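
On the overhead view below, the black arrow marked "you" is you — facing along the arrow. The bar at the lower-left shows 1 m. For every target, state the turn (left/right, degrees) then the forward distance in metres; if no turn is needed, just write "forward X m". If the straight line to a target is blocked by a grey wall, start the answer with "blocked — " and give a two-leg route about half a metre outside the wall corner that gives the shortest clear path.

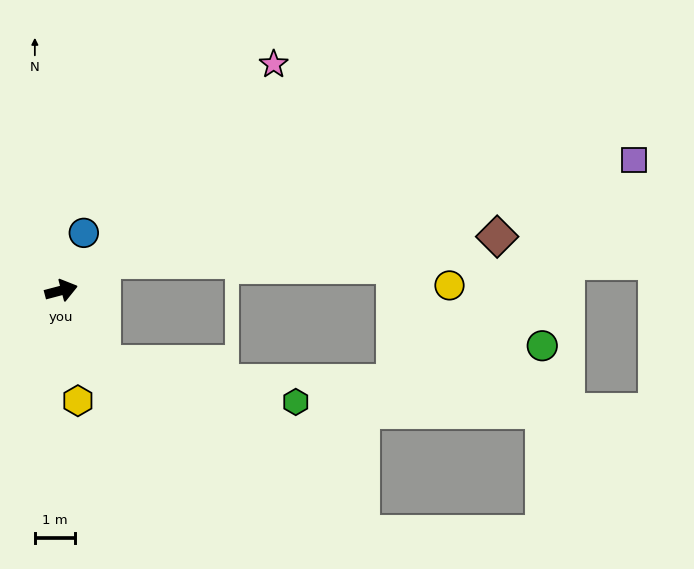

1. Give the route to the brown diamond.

blocked — turn left 19°, forward 1.3 m, then turn right 30°, forward 9.7 m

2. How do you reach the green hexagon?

blocked — turn right 74°, forward 2.1 m, then turn left 48°, forward 4.8 m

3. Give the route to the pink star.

turn left 32°, forward 7.7 m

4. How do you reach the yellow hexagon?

turn right 96°, forward 2.8 m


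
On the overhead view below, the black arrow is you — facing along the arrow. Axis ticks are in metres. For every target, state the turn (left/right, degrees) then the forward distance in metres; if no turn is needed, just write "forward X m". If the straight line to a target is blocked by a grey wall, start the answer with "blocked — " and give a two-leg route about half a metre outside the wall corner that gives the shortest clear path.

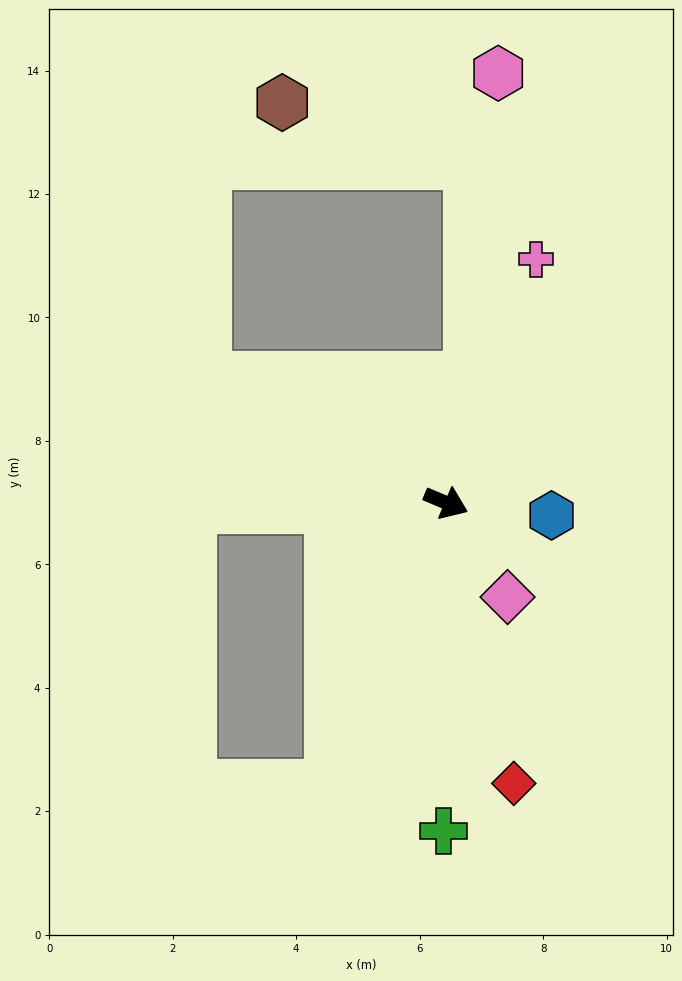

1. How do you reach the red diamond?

turn right 54°, forward 4.7 m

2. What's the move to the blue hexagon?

turn left 16°, forward 1.7 m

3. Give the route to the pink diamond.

turn right 34°, forward 1.8 m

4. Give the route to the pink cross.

turn left 93°, forward 4.2 m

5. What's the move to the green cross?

turn right 68°, forward 5.3 m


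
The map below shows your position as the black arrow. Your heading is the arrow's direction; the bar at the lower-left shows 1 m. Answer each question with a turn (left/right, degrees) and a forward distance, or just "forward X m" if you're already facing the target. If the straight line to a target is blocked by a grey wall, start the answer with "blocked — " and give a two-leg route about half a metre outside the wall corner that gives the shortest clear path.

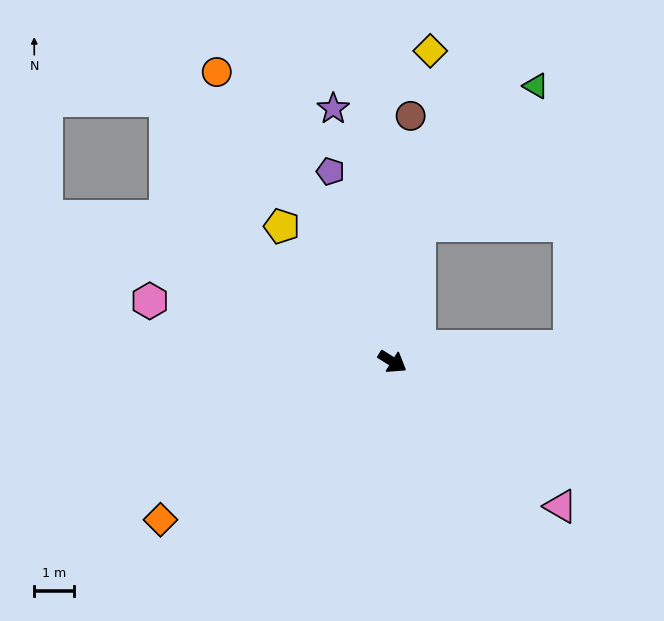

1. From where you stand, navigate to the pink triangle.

turn right 9°, forward 5.5 m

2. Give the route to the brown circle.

turn left 118°, forward 6.1 m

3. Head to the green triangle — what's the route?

blocked — turn left 111°, forward 3.5 m, then turn right 29°, forward 4.5 m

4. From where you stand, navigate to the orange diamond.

turn right 114°, forward 7.0 m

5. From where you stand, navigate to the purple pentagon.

turn left 140°, forward 5.0 m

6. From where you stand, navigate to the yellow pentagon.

turn left 161°, forward 4.3 m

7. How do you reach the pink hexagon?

turn right 162°, forward 6.2 m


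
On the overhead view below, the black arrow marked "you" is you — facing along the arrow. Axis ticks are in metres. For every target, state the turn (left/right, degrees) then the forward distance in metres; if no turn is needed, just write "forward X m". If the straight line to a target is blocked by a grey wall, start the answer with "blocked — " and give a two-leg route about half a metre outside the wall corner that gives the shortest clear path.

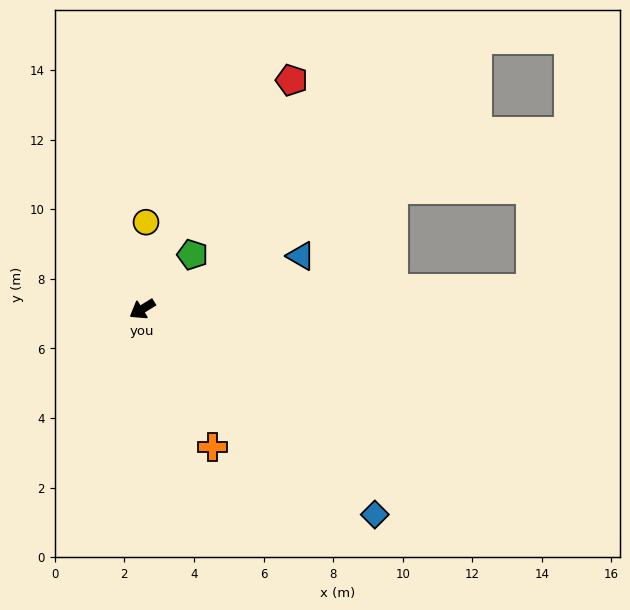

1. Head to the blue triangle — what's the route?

turn left 167°, forward 4.8 m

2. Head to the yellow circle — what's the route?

turn right 124°, forward 2.5 m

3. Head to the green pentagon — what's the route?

turn right 164°, forward 2.1 m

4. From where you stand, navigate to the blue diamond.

turn left 107°, forward 8.9 m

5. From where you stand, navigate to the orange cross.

turn left 85°, forward 4.4 m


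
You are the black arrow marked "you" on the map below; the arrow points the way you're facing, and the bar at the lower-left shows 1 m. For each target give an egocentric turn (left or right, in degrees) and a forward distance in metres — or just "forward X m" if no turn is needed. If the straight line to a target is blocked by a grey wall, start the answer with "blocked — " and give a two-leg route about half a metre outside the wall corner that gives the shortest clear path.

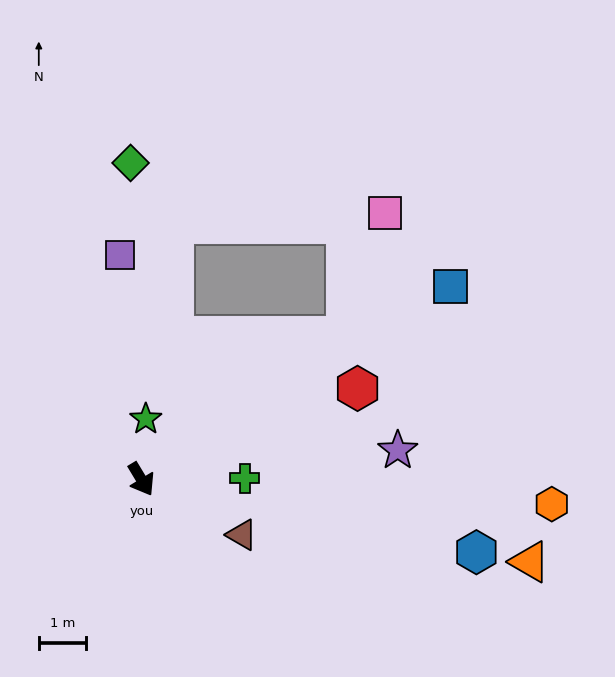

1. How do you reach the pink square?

blocked — turn left 94°, forward 5.3 m, then turn left 38°, forward 2.7 m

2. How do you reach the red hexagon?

turn left 82°, forward 5.0 m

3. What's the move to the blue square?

turn left 91°, forward 7.7 m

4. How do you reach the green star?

turn left 145°, forward 1.3 m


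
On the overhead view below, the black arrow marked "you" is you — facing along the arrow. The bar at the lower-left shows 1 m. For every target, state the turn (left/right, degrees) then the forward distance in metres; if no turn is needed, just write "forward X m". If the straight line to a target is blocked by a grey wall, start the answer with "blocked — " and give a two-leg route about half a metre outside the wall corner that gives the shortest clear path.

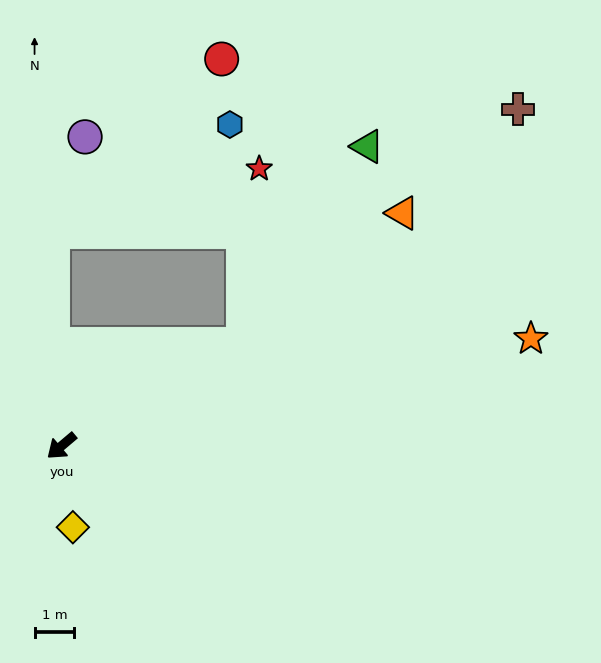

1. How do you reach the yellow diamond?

turn left 58°, forward 2.1 m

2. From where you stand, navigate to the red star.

blocked — turn left 169°, forward 5.2 m, then turn left 55°, forward 4.4 m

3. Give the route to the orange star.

turn left 153°, forward 12.1 m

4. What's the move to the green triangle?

blocked — turn left 169°, forward 5.2 m, then turn left 29°, forward 5.8 m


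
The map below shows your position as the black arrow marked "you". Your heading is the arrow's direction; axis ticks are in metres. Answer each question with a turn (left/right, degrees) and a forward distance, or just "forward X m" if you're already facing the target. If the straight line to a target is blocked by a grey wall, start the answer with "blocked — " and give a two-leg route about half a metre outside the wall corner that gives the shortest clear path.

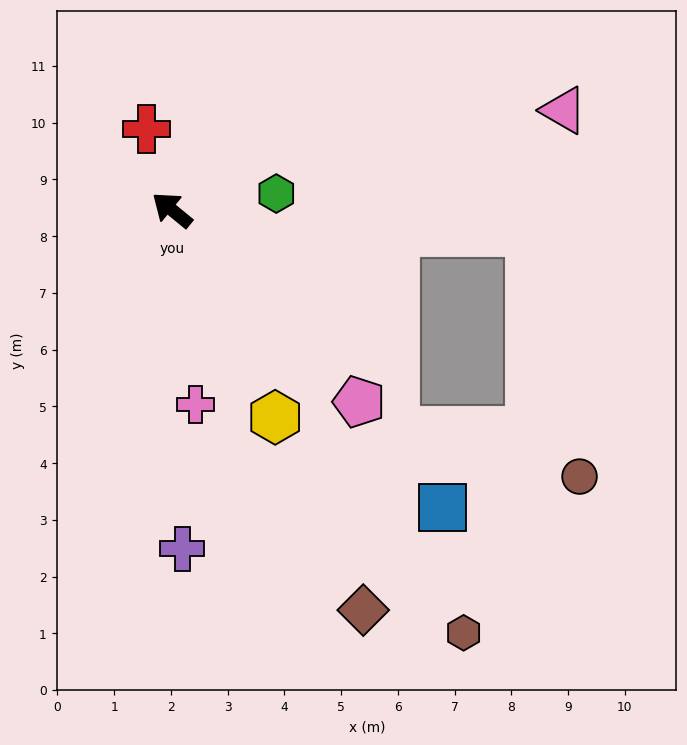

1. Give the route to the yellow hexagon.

turn left 156°, forward 4.1 m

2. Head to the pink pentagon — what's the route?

turn left 174°, forward 4.7 m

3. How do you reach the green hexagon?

turn right 132°, forward 1.9 m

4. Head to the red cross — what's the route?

turn right 33°, forward 1.5 m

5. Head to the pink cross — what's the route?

turn left 136°, forward 3.5 m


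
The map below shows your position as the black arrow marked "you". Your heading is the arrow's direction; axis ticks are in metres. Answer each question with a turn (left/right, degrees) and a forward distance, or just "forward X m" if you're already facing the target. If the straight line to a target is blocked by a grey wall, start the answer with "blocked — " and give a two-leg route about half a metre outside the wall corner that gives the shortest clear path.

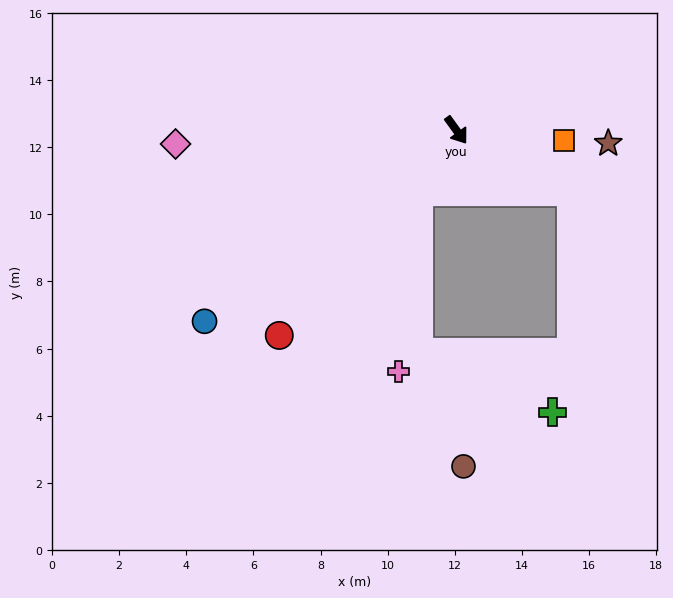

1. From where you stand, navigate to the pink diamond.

turn right 123°, forward 8.4 m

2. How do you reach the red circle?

turn right 77°, forward 8.1 m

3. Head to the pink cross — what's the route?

blocked — turn right 67°, forward 2.1 m, then turn left 25°, forward 5.4 m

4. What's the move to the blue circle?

turn right 89°, forward 9.4 m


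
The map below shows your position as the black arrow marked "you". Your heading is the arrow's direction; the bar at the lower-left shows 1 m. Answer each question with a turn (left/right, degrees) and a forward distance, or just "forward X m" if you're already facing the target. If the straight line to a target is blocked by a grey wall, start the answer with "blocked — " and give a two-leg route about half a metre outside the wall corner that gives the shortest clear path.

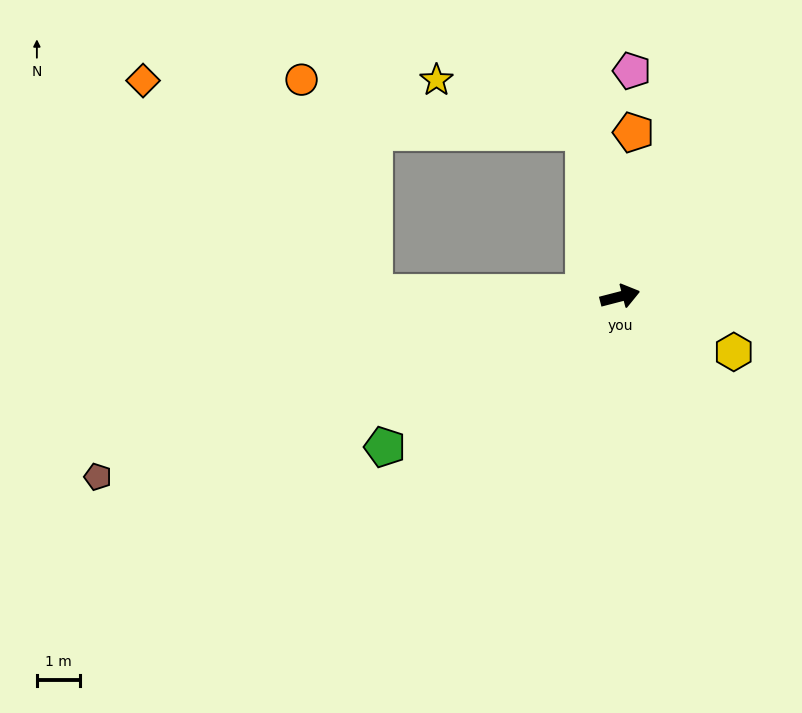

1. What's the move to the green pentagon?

turn right 162°, forward 6.5 m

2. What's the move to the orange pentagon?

turn left 71°, forward 3.8 m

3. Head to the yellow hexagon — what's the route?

turn right 40°, forward 2.9 m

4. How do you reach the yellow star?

blocked — turn left 88°, forward 3.9 m, then turn left 58°, forward 3.6 m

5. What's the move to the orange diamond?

blocked — turn left 164°, forward 5.7 m, then turn right 41°, forward 7.3 m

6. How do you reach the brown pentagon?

turn right 175°, forward 12.8 m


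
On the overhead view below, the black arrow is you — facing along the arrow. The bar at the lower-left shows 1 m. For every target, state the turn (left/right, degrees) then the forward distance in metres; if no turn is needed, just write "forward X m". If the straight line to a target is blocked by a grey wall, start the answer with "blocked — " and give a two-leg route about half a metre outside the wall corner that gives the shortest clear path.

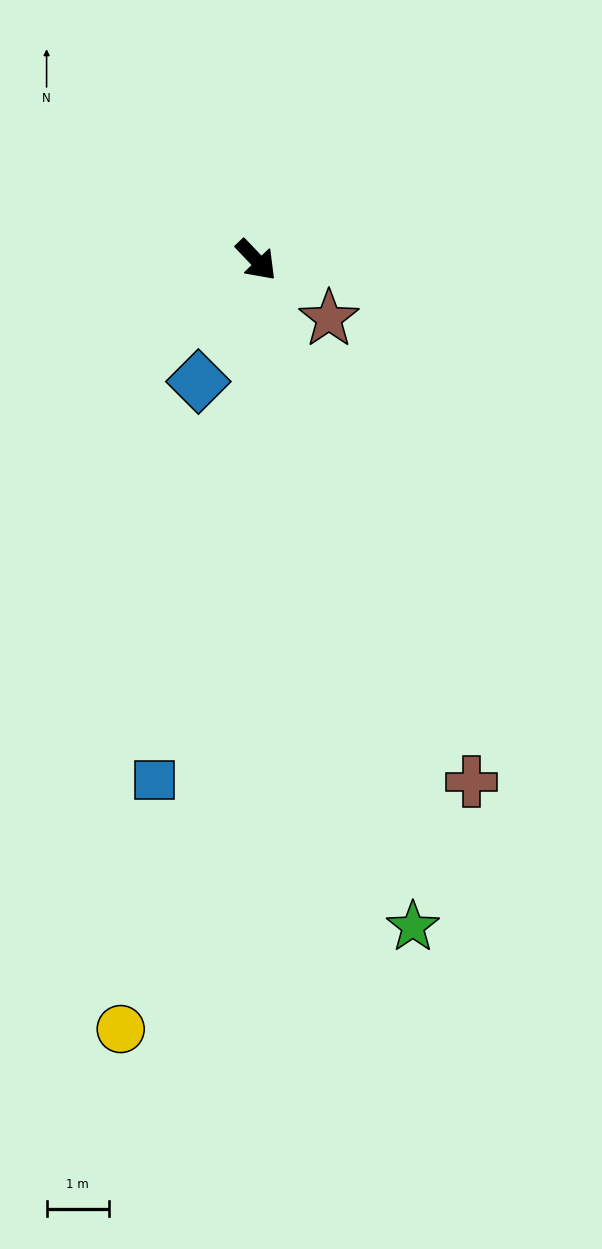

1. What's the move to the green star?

turn right 30°, forward 11.0 m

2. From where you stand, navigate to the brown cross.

turn right 21°, forward 9.1 m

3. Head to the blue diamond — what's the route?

turn right 69°, forward 2.2 m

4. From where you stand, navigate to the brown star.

turn left 8°, forward 1.5 m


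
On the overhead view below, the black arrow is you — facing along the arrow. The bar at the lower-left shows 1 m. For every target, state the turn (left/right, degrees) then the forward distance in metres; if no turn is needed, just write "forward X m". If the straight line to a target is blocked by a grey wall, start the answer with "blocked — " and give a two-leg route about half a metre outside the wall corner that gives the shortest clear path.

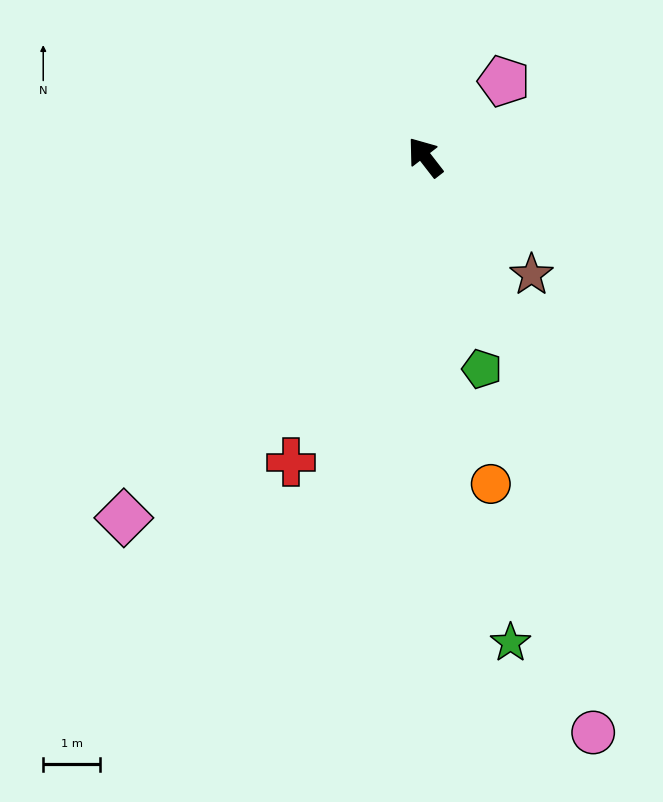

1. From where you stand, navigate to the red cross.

turn left 118°, forward 5.9 m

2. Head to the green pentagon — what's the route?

turn left 157°, forward 3.9 m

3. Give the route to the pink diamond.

turn left 102°, forward 8.3 m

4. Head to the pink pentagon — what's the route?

turn right 84°, forward 1.9 m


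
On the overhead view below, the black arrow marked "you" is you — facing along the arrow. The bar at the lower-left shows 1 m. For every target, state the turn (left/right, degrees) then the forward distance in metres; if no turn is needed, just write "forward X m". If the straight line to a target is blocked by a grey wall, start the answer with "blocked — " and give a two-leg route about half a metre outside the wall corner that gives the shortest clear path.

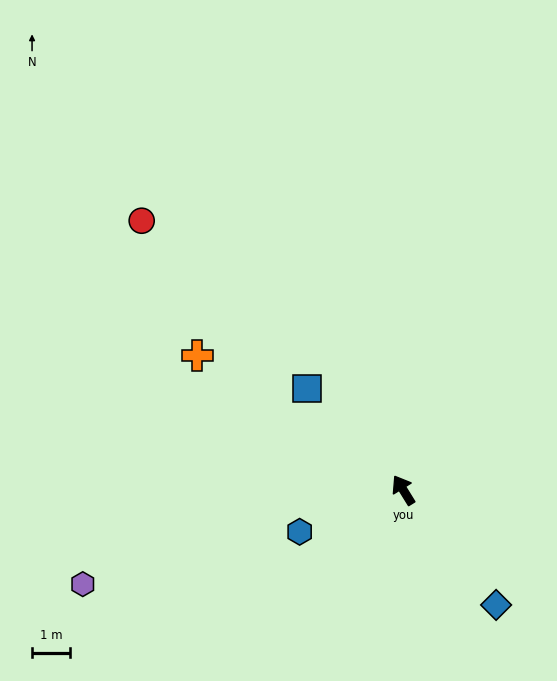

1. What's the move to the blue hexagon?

turn left 80°, forward 2.9 m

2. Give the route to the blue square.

turn left 12°, forward 3.7 m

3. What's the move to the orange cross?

turn left 25°, forward 6.5 m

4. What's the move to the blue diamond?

turn right 173°, forward 3.9 m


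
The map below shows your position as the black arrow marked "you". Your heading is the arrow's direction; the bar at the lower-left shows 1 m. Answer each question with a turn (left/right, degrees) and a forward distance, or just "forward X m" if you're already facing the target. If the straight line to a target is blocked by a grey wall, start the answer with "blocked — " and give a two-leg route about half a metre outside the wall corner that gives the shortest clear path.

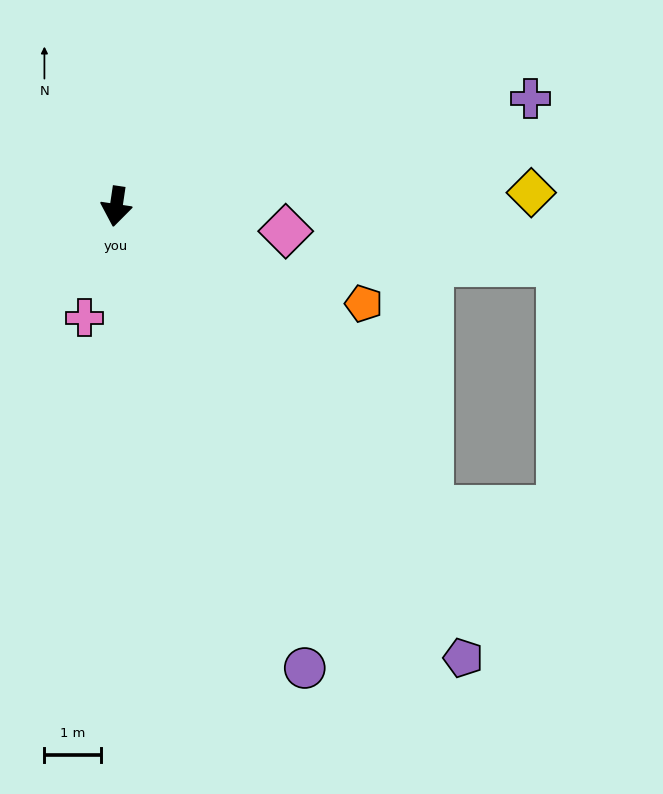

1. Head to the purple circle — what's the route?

turn left 31°, forward 8.8 m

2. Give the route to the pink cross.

turn right 8°, forward 2.1 m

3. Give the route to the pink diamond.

turn left 90°, forward 3.0 m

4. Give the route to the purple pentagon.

turn left 46°, forward 10.1 m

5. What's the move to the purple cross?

turn left 113°, forward 7.6 m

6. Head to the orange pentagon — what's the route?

turn left 77°, forward 4.7 m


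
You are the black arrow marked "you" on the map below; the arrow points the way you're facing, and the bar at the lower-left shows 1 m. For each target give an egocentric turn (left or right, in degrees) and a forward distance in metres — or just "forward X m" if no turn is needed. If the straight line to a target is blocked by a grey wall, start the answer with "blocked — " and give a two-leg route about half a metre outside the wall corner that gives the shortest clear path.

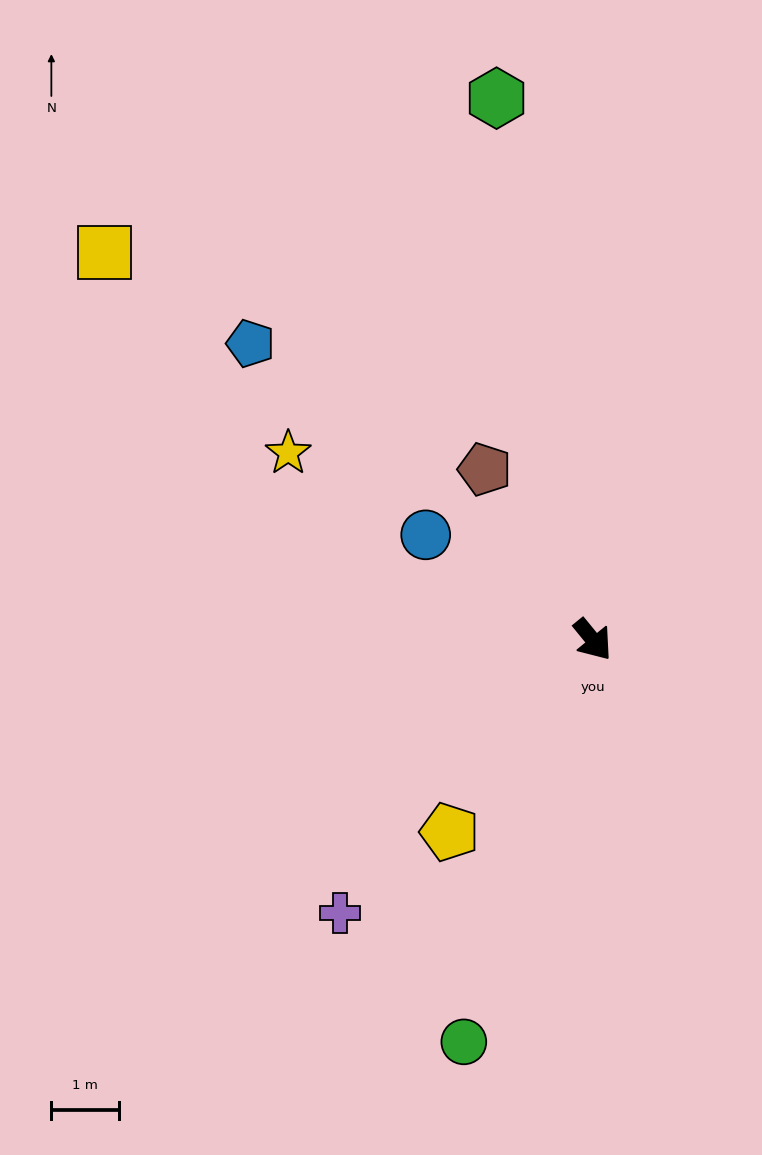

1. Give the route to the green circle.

turn right 57°, forward 6.2 m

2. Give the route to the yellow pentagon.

turn right 76°, forward 3.5 m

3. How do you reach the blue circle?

turn right 161°, forward 2.9 m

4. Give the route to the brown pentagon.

turn left 173°, forward 3.0 m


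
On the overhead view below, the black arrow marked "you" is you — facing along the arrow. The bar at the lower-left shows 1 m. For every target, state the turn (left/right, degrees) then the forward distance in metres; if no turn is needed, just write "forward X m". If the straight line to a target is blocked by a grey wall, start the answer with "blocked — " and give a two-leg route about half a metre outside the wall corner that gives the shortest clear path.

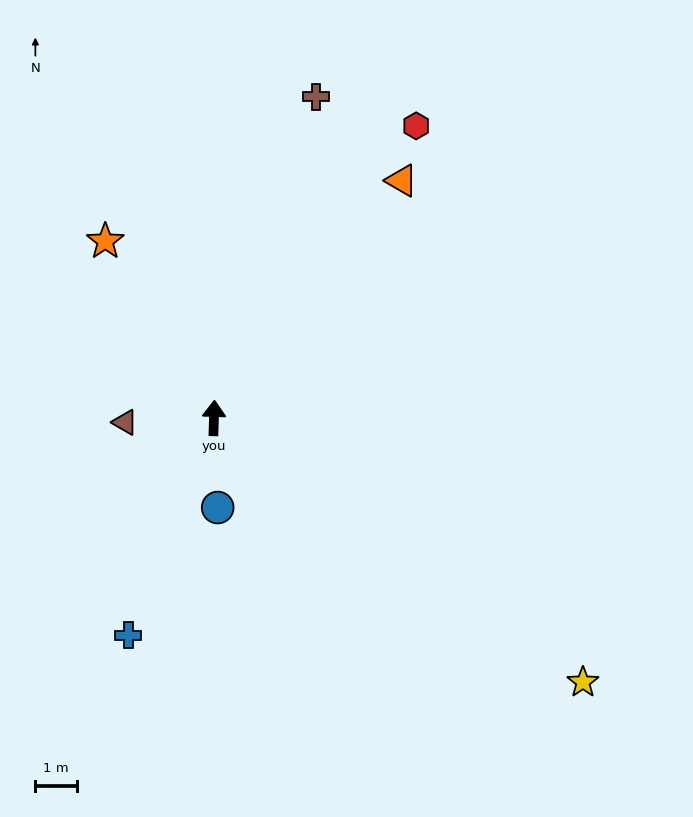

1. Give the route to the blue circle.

turn right 176°, forward 2.2 m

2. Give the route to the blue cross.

turn left 160°, forward 5.7 m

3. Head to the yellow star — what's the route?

turn right 124°, forward 11.0 m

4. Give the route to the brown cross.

turn right 16°, forward 8.2 m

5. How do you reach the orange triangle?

turn right 37°, forward 7.3 m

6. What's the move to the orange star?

turn left 33°, forward 5.0 m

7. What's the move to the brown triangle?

turn left 95°, forward 2.2 m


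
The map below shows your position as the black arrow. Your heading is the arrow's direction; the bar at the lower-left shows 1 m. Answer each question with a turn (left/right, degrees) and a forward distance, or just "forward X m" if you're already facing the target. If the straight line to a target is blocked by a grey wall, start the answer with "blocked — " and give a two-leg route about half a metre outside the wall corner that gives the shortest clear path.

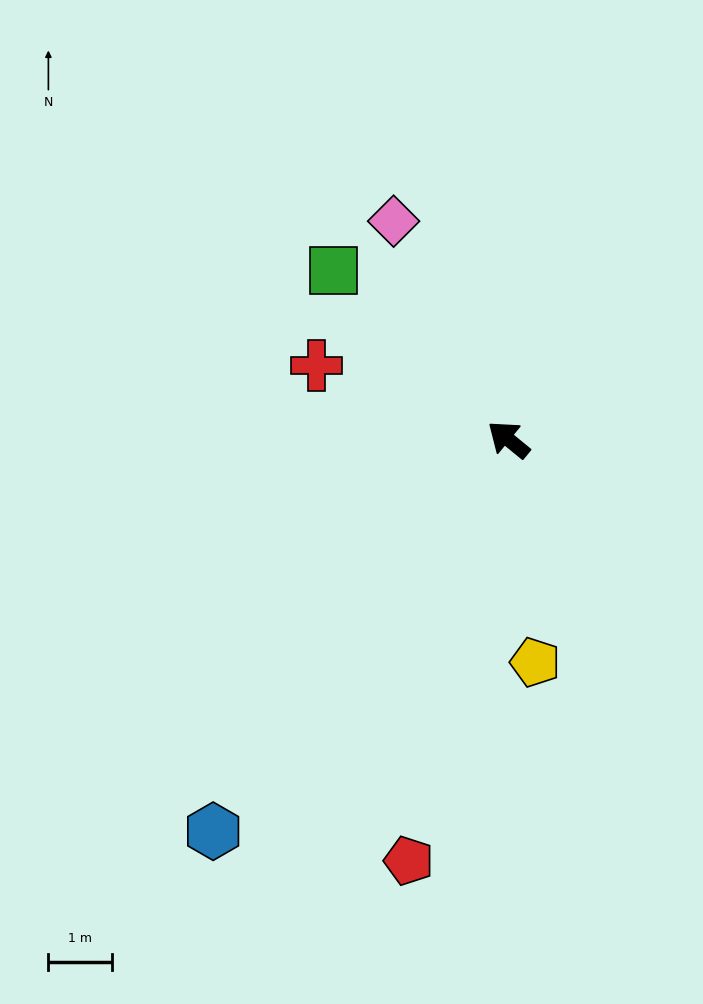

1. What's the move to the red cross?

turn left 18°, forward 3.2 m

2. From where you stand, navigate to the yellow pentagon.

turn left 136°, forward 3.5 m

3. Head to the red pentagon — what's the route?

turn left 116°, forward 6.8 m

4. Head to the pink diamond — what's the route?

turn right 23°, forward 3.9 m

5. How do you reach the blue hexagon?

turn left 92°, forward 7.7 m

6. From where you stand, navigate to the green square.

turn right 5°, forward 3.8 m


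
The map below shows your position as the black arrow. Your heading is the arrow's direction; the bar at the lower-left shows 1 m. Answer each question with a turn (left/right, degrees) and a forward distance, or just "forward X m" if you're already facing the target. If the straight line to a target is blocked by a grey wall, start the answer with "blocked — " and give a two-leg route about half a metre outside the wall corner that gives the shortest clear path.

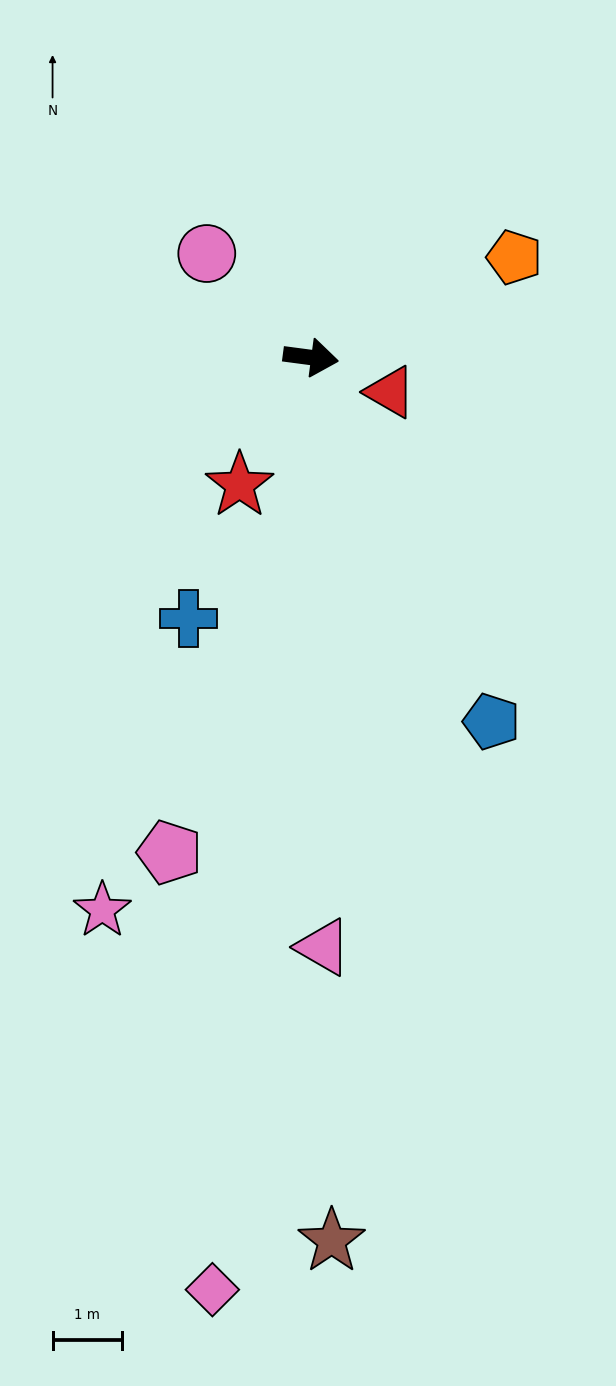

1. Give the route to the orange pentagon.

turn left 34°, forward 3.3 m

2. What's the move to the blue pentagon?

turn right 56°, forward 5.8 m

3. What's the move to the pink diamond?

turn right 88°, forward 13.5 m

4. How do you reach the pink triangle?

turn right 81°, forward 8.5 m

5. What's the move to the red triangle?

turn right 16°, forward 1.2 m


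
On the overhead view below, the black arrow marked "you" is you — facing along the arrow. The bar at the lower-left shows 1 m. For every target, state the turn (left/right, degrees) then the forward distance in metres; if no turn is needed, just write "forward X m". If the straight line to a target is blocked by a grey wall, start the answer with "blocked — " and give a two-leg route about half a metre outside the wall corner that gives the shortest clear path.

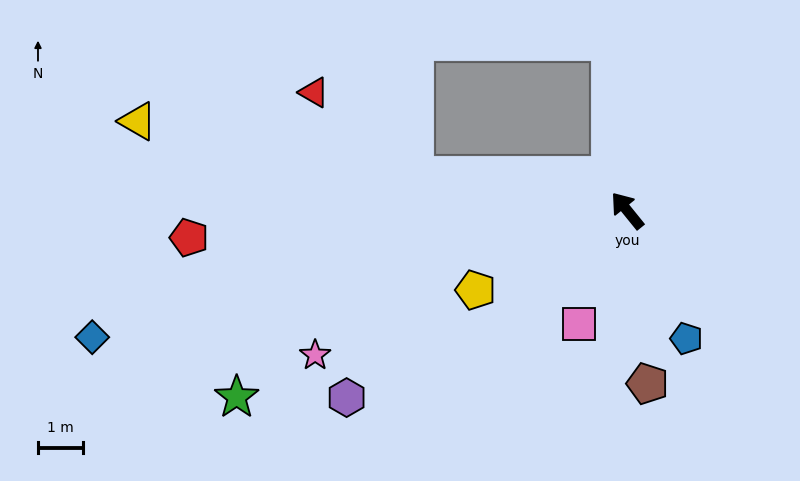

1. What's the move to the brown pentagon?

turn left 148°, forward 3.9 m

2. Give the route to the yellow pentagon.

turn left 79°, forward 3.8 m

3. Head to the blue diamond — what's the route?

turn left 64°, forward 12.2 m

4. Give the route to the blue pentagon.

turn left 166°, forward 3.1 m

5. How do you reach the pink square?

turn left 118°, forward 2.8 m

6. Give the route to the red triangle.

blocked — turn left 42°, forward 4.8 m, then turn right 31°, forward 2.9 m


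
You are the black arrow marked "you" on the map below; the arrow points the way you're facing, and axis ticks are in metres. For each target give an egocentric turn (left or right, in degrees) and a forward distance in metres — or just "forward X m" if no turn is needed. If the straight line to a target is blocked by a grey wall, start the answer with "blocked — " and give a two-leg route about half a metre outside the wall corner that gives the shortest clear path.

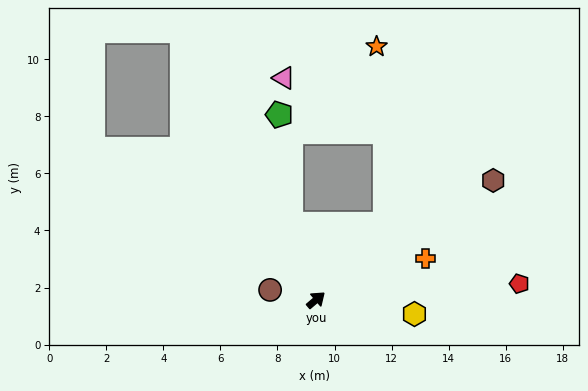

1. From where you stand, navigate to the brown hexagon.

turn right 6°, forward 7.5 m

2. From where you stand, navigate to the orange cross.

turn right 20°, forward 4.1 m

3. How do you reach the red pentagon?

turn right 36°, forward 7.1 m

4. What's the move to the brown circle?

turn left 127°, forward 1.6 m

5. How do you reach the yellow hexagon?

turn right 49°, forward 3.5 m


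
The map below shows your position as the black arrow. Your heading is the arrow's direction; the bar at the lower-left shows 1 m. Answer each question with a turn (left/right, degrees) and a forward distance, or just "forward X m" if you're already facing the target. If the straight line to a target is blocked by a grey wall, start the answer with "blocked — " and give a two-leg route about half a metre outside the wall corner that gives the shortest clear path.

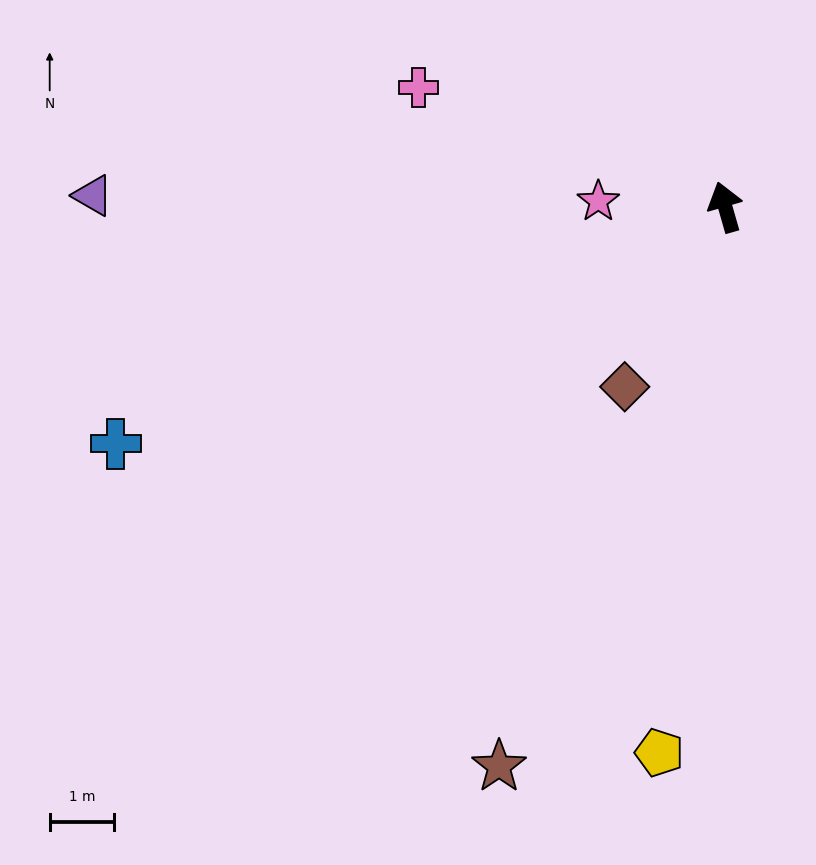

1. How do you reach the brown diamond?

turn left 135°, forward 3.2 m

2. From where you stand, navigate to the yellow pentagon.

turn left 157°, forward 8.5 m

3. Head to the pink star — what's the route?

turn left 71°, forward 2.0 m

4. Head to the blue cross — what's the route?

turn left 95°, forward 10.1 m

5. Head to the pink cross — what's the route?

turn left 53°, forward 5.1 m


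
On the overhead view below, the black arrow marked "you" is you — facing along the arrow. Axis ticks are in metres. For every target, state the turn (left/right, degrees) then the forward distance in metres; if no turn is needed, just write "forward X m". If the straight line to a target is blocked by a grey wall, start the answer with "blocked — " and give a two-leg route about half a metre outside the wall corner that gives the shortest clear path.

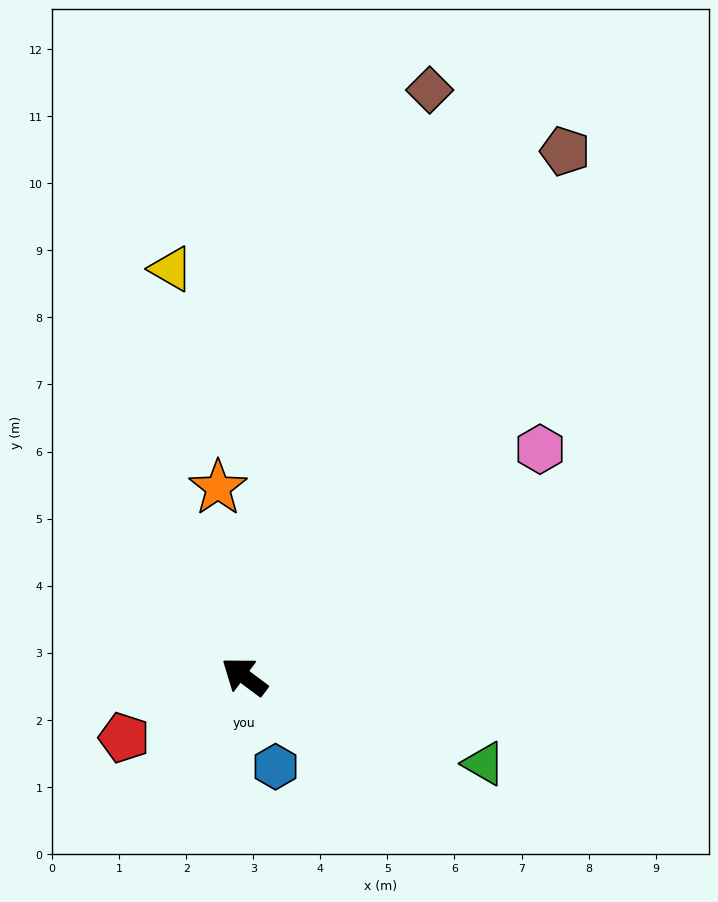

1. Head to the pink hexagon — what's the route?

turn right 106°, forward 5.6 m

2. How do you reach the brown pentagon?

turn right 85°, forward 9.2 m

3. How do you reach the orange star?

turn right 45°, forward 2.8 m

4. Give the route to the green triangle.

turn right 163°, forward 3.8 m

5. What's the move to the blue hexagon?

turn left 146°, forward 1.4 m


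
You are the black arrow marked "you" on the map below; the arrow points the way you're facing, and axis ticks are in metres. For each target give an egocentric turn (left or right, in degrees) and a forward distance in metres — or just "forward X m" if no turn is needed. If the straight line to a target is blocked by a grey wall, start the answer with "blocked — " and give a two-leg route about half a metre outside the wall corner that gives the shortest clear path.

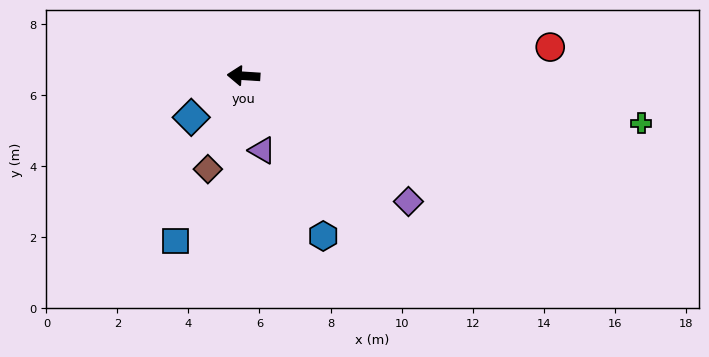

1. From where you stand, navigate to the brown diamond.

turn left 73°, forward 2.8 m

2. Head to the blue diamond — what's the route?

turn left 42°, forward 1.9 m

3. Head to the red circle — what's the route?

turn right 171°, forward 8.7 m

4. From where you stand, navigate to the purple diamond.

turn left 146°, forward 5.8 m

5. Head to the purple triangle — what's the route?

turn left 108°, forward 2.2 m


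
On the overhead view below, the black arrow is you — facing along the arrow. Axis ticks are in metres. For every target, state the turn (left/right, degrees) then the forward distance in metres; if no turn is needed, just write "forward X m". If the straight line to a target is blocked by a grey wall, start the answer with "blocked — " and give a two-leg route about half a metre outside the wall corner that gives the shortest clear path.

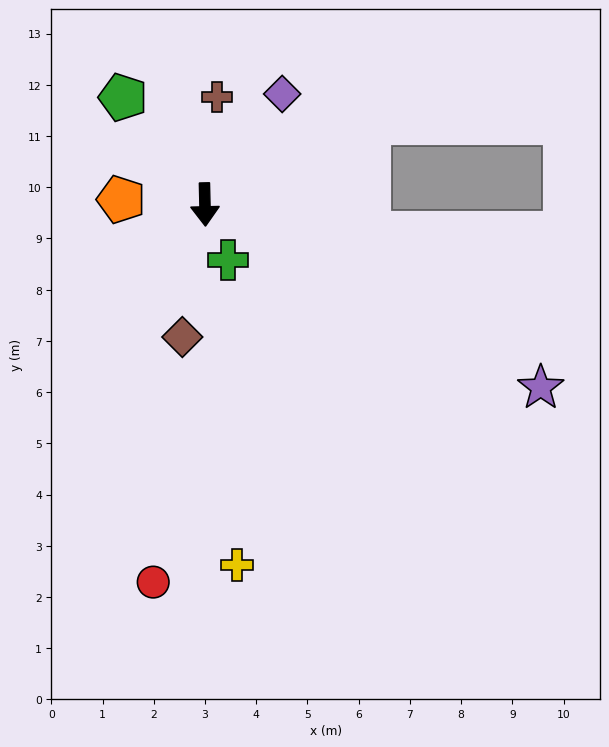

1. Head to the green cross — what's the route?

turn left 21°, forward 1.2 m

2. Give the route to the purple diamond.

turn left 144°, forward 2.6 m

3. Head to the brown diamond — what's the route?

turn right 11°, forward 2.6 m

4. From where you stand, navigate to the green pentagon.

turn right 144°, forward 2.6 m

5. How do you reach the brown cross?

turn left 172°, forward 2.1 m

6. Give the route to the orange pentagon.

turn right 95°, forward 1.6 m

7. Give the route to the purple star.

turn left 60°, forward 7.5 m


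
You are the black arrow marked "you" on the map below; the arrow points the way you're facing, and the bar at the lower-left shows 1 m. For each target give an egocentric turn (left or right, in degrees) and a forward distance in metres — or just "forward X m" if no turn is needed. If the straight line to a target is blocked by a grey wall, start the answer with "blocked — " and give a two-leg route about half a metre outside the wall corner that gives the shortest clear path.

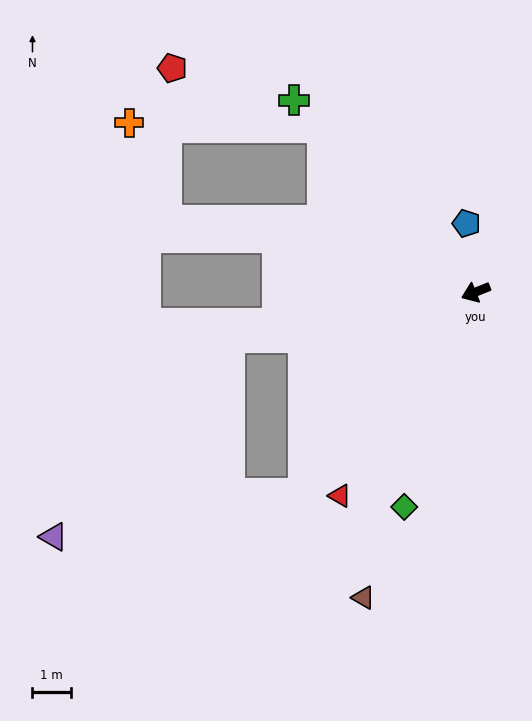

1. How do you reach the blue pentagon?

turn right 104°, forward 1.8 m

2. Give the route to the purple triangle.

blocked — turn right 12°, forward 6.5 m, then turn left 39°, forward 6.9 m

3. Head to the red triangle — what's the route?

turn left 34°, forward 6.4 m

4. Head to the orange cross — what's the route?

blocked — turn right 69°, forward 5.8 m, then turn left 46°, forward 5.0 m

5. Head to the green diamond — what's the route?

turn left 50°, forward 5.9 m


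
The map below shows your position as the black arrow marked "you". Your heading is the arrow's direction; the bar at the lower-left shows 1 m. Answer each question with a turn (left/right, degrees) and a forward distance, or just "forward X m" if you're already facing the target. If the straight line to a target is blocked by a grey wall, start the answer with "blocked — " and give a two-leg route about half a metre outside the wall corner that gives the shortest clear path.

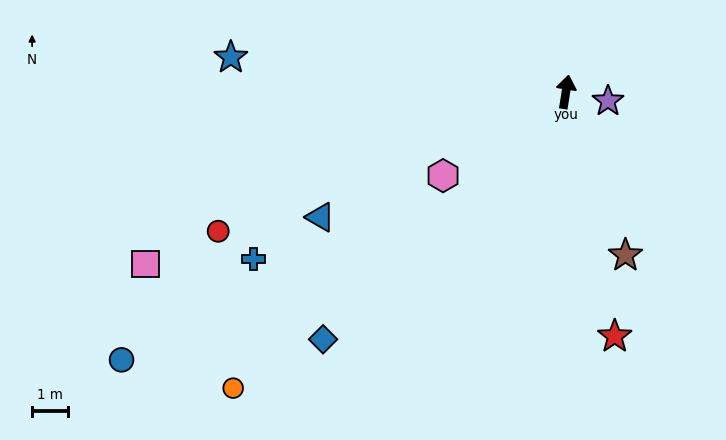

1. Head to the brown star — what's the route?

turn right 151°, forward 4.9 m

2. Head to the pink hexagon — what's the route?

turn left 133°, forward 4.2 m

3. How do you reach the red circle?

turn left 121°, forward 10.6 m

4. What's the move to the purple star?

turn right 93°, forward 1.2 m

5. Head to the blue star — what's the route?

turn left 93°, forward 9.5 m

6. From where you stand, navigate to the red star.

turn right 160°, forward 7.0 m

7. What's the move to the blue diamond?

turn left 145°, forward 9.8 m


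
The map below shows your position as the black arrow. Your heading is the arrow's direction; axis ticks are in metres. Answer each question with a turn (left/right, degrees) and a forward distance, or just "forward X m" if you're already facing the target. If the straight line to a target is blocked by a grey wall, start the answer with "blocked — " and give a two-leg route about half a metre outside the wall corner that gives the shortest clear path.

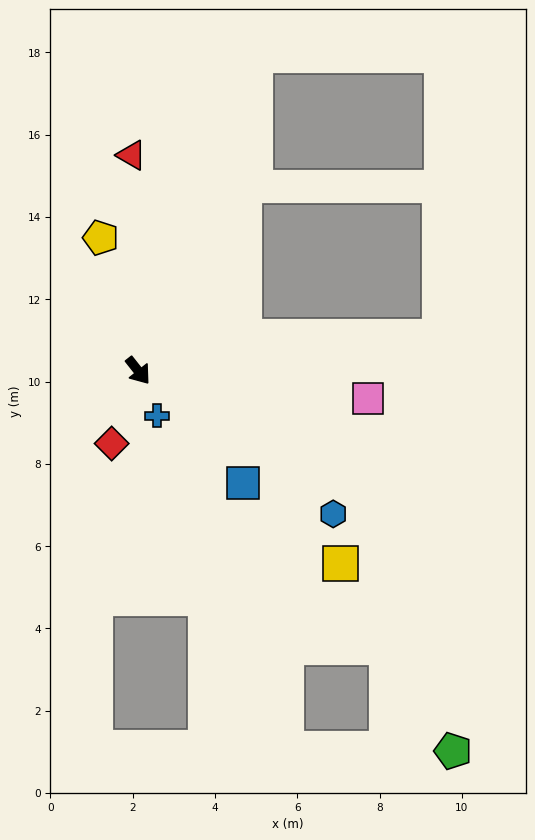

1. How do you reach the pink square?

turn left 45°, forward 5.6 m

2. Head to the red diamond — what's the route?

turn right 58°, forward 1.9 m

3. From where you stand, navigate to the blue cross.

turn right 15°, forward 1.2 m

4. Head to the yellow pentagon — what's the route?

turn left 157°, forward 3.4 m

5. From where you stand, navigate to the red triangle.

turn left 143°, forward 5.2 m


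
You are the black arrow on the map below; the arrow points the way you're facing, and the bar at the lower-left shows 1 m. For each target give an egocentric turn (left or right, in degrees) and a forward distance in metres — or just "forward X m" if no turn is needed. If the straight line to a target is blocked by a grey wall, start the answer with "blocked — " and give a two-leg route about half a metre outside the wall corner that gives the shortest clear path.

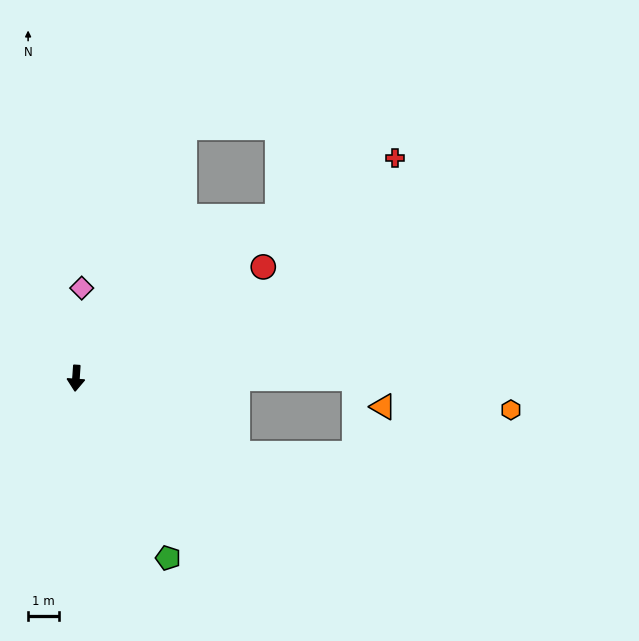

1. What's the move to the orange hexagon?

blocked — turn left 94°, forward 8.9 m, then turn right 12°, forward 5.1 m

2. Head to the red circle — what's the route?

turn left 125°, forward 7.0 m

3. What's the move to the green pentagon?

turn left 31°, forward 6.5 m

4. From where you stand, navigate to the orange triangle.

blocked — turn left 94°, forward 8.9 m, then turn right 47°, forward 1.3 m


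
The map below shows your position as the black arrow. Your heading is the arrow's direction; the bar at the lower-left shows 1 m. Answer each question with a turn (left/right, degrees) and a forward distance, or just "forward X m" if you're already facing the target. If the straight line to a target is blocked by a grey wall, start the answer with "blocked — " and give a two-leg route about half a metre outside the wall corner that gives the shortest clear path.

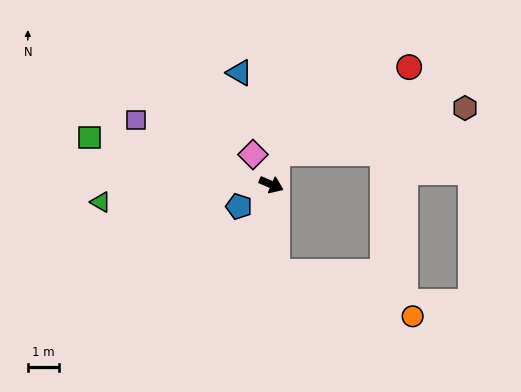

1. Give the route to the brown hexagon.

blocked — turn left 102°, forward 1.1 m, then turn right 65°, forward 6.2 m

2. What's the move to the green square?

turn right 171°, forward 6.1 m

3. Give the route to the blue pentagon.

turn right 123°, forward 1.3 m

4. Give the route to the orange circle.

blocked — turn right 63°, forward 2.8 m, then turn left 68°, forward 4.6 m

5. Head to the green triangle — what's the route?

turn right 151°, forward 5.6 m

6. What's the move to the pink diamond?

turn left 145°, forward 1.1 m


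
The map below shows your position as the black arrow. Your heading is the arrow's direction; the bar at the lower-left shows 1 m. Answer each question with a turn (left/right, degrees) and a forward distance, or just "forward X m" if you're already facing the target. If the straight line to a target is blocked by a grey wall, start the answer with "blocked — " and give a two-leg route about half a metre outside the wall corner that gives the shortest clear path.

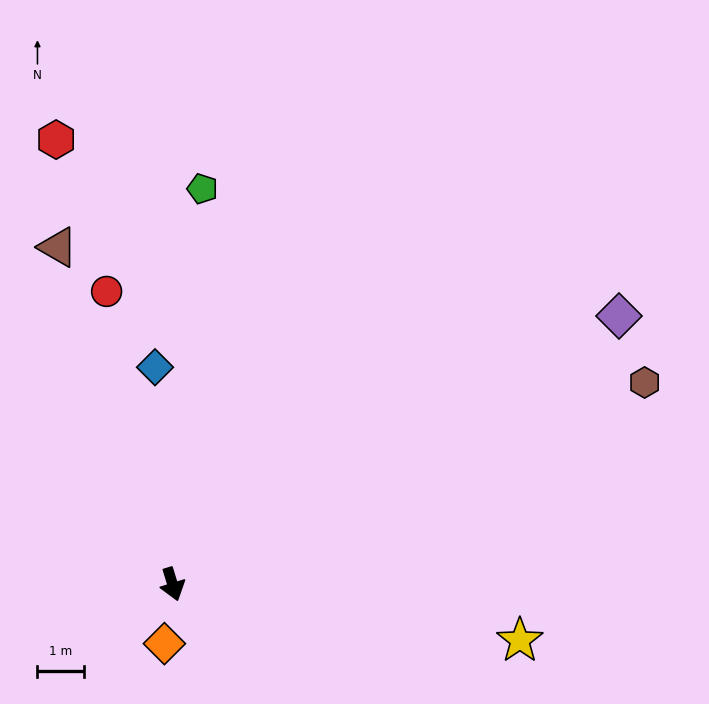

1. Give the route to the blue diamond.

turn left 168°, forward 4.7 m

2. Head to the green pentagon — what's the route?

turn left 159°, forward 8.5 m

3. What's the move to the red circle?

turn left 176°, forward 6.5 m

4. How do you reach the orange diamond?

turn right 25°, forward 1.3 m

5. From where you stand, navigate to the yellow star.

turn left 64°, forward 7.6 m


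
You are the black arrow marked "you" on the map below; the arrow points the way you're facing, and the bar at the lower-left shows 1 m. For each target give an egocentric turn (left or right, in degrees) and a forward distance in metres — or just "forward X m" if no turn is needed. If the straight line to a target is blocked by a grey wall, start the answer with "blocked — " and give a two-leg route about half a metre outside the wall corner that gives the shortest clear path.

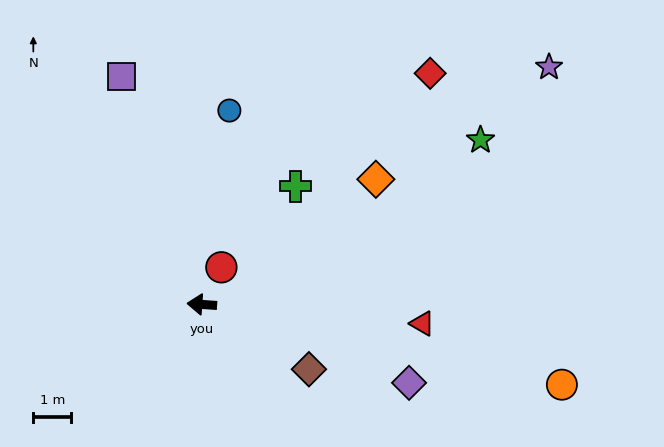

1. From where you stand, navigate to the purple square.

turn right 67°, forward 6.4 m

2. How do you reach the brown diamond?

turn left 153°, forward 3.3 m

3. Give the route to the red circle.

turn right 114°, forward 1.1 m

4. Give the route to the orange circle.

turn left 171°, forward 9.7 m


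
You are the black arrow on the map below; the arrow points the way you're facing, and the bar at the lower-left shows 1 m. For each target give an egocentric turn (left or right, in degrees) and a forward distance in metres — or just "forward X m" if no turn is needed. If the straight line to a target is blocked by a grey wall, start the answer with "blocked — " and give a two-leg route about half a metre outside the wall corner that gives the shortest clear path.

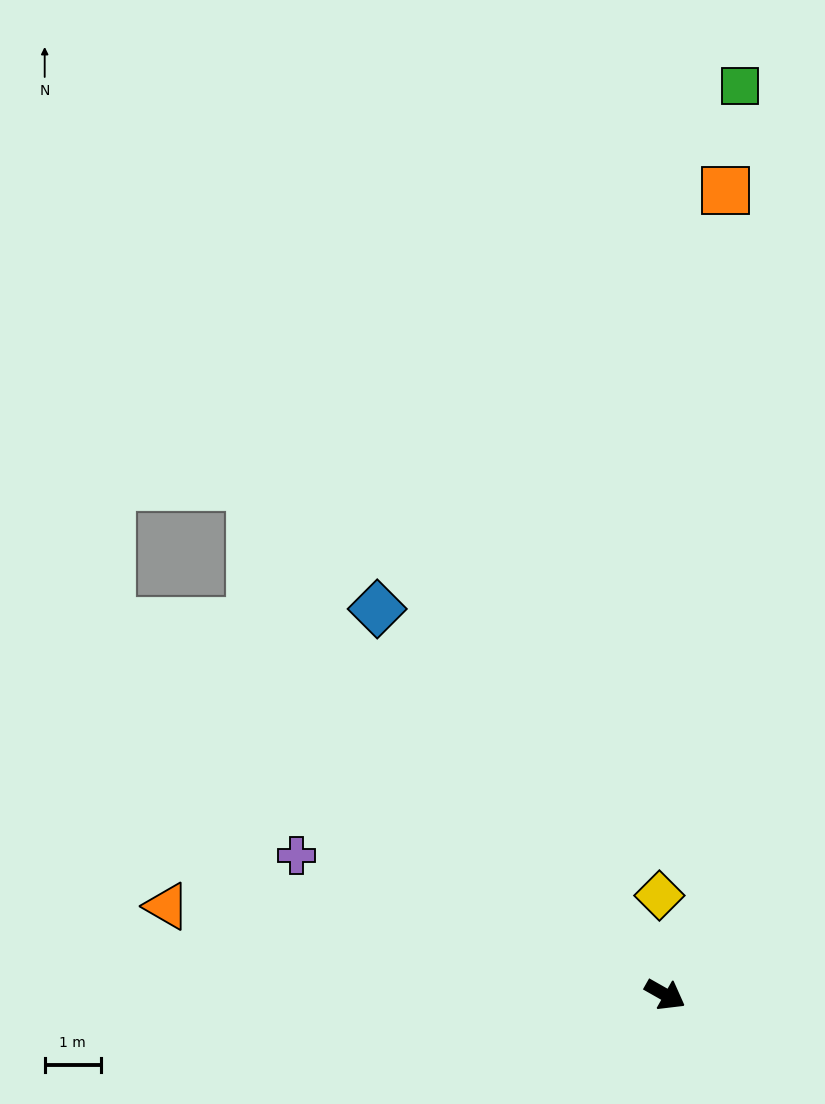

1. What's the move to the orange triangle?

turn right 161°, forward 9.0 m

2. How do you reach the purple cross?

turn right 171°, forward 7.0 m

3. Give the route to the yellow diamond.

turn left 123°, forward 1.8 m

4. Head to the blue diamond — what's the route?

turn left 156°, forward 8.6 m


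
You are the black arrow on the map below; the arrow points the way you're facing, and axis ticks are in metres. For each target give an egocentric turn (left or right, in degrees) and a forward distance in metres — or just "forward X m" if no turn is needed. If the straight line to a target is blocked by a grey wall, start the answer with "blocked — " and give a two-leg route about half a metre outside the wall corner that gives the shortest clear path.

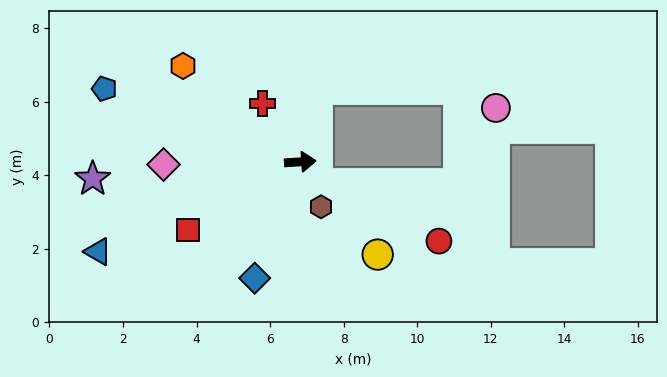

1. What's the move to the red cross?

turn left 119°, forward 1.9 m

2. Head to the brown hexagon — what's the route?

turn right 69°, forward 1.3 m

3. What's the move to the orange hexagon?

turn left 137°, forward 4.1 m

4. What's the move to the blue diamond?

turn right 115°, forward 3.4 m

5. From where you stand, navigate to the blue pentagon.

turn left 156°, forward 5.7 m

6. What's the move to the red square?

turn right 152°, forward 3.6 m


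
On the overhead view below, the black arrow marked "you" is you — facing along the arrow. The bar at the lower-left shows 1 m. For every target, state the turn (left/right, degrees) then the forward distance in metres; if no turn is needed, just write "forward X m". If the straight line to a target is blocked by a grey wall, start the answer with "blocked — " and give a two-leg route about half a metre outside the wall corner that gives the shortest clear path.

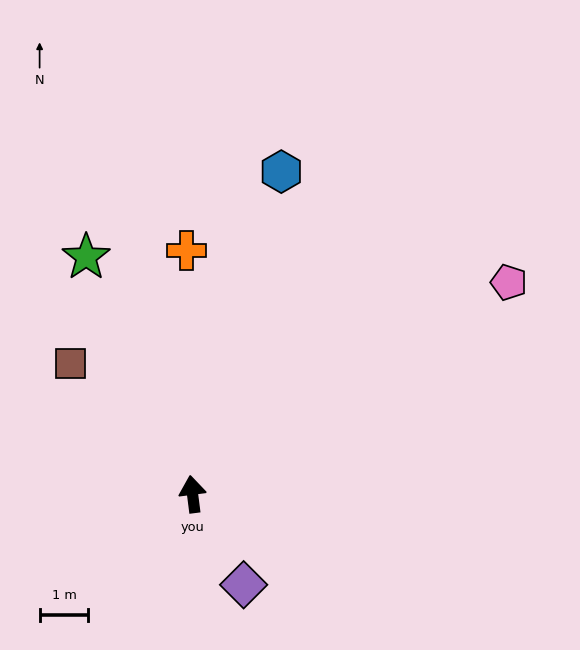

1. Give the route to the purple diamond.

turn right 158°, forward 2.1 m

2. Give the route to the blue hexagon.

turn right 23°, forward 6.8 m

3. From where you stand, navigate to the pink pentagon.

turn right 63°, forward 7.8 m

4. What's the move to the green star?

turn left 17°, forward 5.3 m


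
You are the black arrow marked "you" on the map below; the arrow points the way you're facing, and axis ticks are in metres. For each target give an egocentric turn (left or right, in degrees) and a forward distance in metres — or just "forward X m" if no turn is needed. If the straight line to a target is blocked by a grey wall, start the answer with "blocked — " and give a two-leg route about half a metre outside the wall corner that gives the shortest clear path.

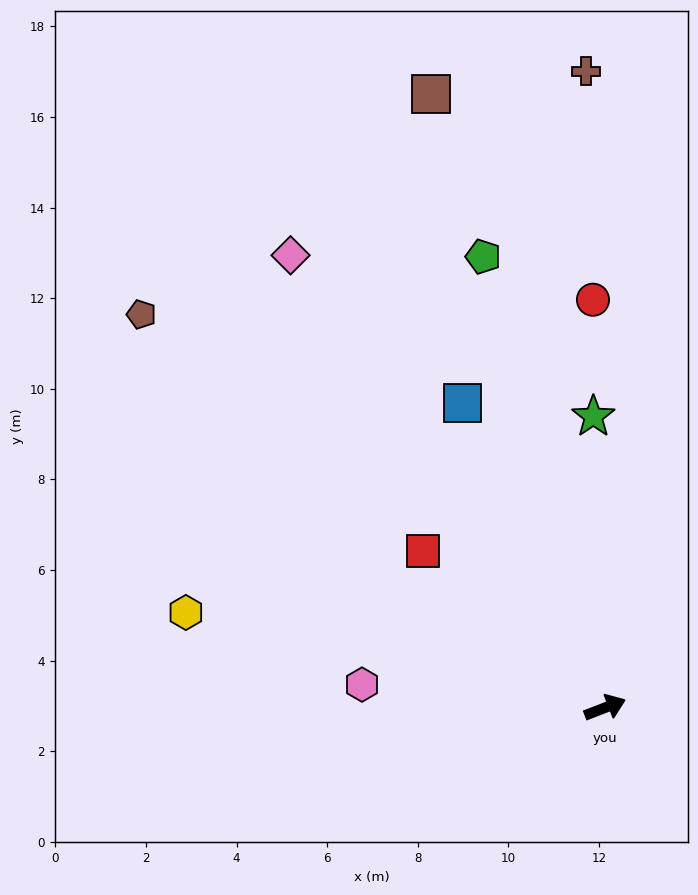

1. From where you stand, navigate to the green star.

turn left 71°, forward 6.4 m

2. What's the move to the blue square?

turn left 94°, forward 7.4 m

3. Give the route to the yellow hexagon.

turn left 146°, forward 9.5 m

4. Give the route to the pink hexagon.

turn left 153°, forward 5.4 m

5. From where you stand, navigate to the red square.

turn left 118°, forward 5.3 m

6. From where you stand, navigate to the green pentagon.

turn left 84°, forward 10.3 m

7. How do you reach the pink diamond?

turn left 104°, forward 12.2 m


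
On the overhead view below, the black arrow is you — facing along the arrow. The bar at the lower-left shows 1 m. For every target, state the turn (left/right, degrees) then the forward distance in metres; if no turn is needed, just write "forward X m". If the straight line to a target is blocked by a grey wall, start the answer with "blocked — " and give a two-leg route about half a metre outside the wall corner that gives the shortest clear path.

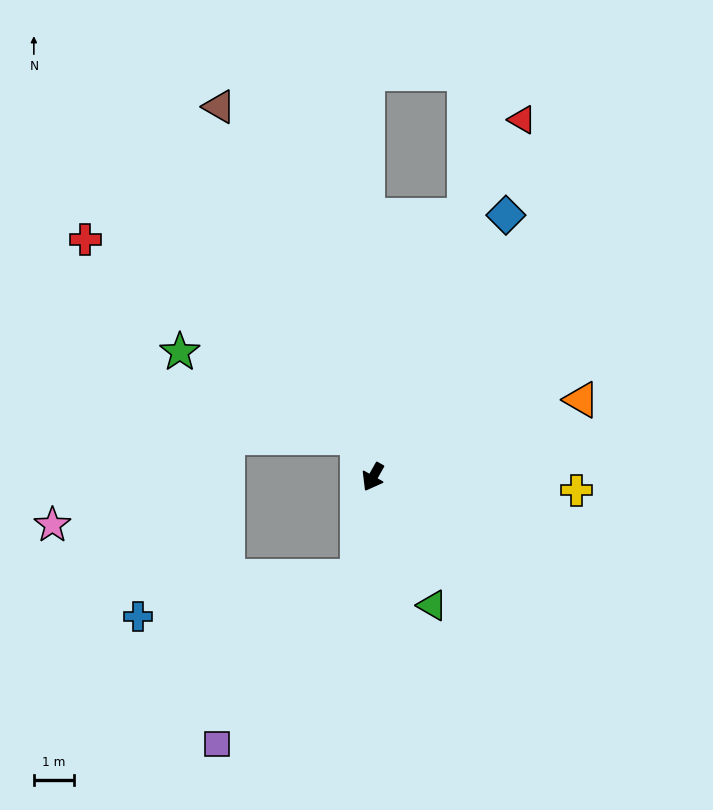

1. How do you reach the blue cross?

blocked — turn left 21°, forward 2.5 m, then turn right 71°, forward 5.5 m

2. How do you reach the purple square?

blocked — turn left 21°, forward 2.5 m, then turn right 31°, forward 5.4 m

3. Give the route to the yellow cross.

turn left 116°, forward 5.1 m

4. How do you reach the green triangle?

turn left 54°, forward 3.5 m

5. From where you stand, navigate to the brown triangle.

turn right 128°, forward 10.0 m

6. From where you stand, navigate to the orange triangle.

turn left 140°, forward 5.5 m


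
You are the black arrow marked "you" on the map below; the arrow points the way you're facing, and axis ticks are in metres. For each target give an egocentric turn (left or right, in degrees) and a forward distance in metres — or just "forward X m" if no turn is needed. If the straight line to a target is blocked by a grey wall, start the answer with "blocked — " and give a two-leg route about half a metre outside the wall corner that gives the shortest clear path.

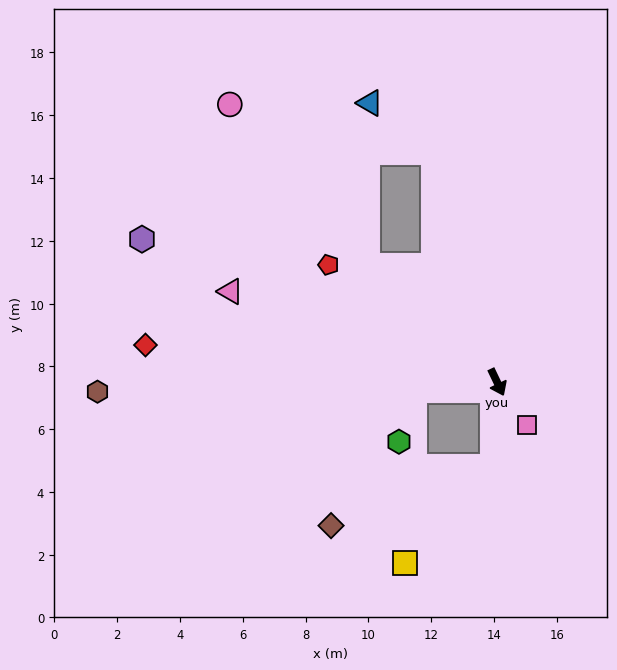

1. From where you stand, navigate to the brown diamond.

blocked — turn right 28°, forward 2.7 m, then turn right 68°, forward 5.5 m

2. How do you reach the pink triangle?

turn right 134°, forward 9.0 m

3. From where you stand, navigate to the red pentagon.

turn right 150°, forward 6.5 m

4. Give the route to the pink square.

turn left 9°, forward 1.7 m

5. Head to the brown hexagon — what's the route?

turn right 114°, forward 12.7 m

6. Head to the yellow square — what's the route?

blocked — turn right 28°, forward 2.7 m, then turn right 40°, forward 4.2 m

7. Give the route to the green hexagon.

blocked — turn right 111°, forward 2.7 m, then turn left 70°, forward 1.7 m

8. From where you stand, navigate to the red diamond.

turn right 122°, forward 11.3 m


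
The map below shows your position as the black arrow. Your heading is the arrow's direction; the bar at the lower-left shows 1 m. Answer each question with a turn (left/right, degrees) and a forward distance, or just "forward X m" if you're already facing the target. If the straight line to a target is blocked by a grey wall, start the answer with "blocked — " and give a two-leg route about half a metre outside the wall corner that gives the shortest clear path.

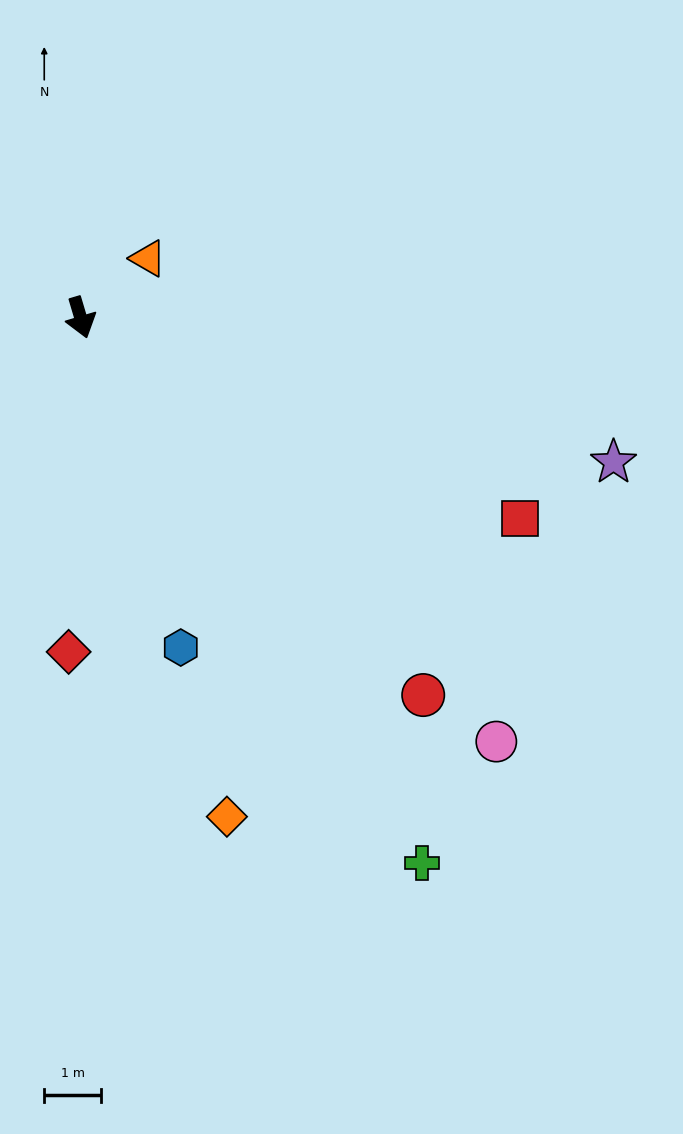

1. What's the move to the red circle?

turn left 26°, forward 8.9 m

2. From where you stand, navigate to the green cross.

turn left 15°, forward 11.3 m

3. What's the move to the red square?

turn left 49°, forward 8.5 m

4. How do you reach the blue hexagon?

forward 6.0 m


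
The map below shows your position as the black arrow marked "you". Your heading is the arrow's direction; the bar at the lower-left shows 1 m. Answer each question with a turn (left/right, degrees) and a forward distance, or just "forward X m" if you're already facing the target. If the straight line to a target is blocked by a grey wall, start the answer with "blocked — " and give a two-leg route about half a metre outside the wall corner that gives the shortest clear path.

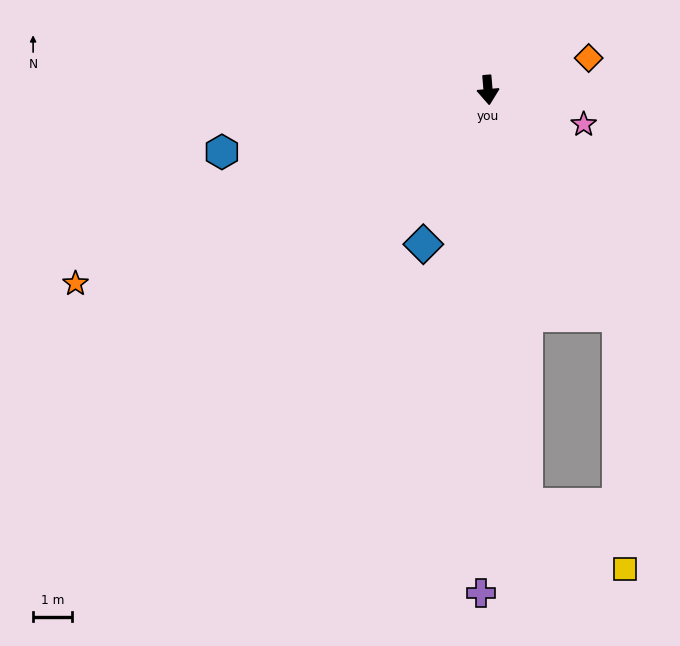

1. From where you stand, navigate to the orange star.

turn right 70°, forward 11.7 m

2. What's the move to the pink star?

turn left 65°, forward 2.6 m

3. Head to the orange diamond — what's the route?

turn left 103°, forward 2.7 m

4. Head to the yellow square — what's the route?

blocked — turn left 25°, forward 6.7 m, then turn right 28°, forward 6.5 m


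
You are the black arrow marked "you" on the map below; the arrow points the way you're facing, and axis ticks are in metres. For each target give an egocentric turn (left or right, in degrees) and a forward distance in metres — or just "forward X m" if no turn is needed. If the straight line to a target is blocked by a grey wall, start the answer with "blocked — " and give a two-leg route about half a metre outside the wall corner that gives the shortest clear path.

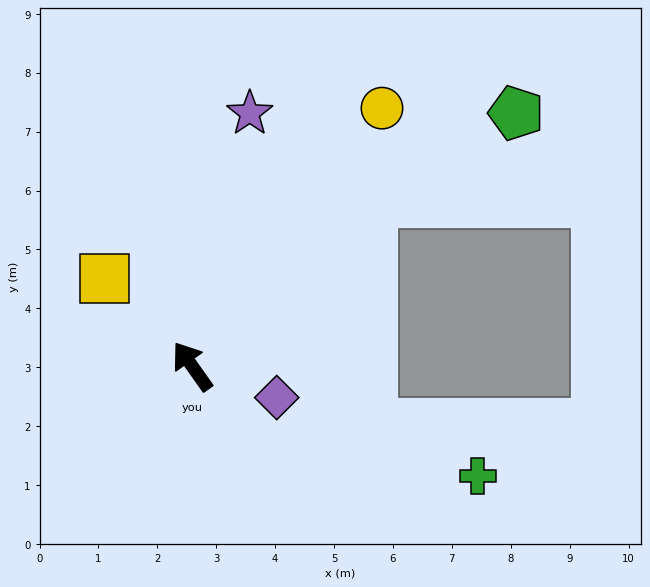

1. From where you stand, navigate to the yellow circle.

turn right 72°, forward 5.4 m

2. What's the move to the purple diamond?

turn right 146°, forward 1.5 m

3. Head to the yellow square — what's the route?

turn left 10°, forward 2.1 m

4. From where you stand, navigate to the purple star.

turn right 48°, forward 4.4 m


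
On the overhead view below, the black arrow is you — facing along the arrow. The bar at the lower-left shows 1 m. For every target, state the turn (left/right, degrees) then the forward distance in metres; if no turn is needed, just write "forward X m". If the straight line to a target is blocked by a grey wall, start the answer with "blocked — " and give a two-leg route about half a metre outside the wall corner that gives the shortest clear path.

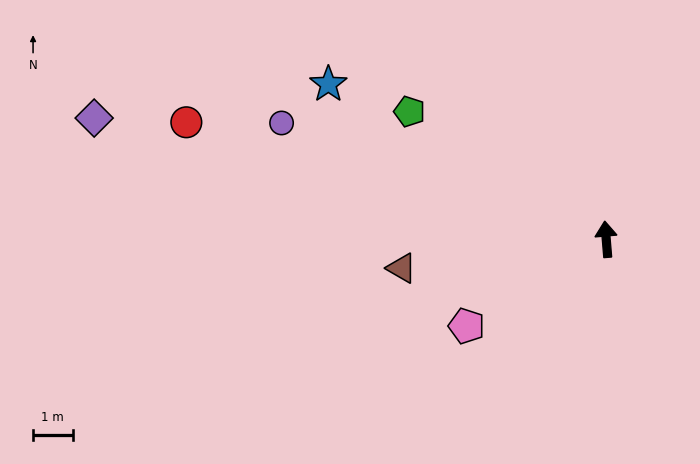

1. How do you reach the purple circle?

turn left 66°, forward 8.7 m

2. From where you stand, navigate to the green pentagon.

turn left 52°, forward 5.9 m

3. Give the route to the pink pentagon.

turn left 117°, forward 4.2 m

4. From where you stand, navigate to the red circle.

turn left 70°, forward 11.0 m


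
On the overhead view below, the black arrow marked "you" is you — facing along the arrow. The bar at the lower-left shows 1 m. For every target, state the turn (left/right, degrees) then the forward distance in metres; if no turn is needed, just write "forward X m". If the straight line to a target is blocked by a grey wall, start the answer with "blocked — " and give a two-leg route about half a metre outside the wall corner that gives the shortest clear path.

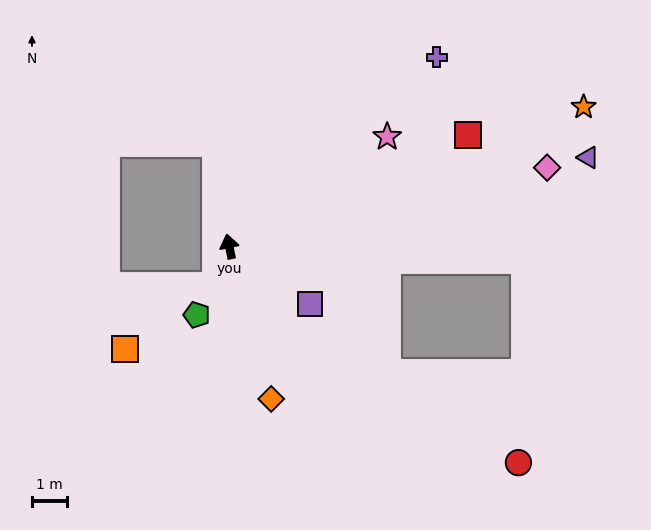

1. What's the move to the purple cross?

turn right 59°, forward 8.1 m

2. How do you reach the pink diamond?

turn right 88°, forward 9.4 m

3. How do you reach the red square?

turn right 77°, forward 7.6 m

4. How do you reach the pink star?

turn right 67°, forward 5.5 m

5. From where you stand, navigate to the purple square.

turn right 137°, forward 2.9 m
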